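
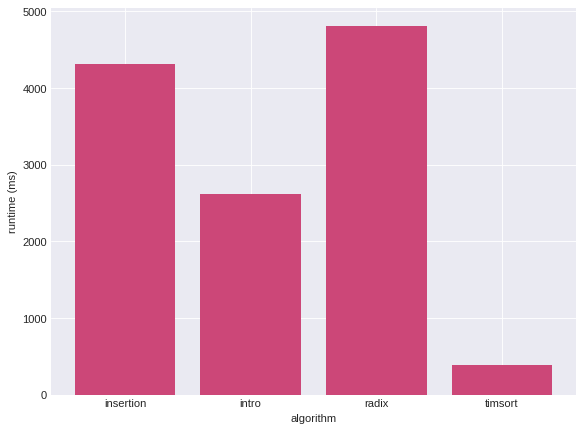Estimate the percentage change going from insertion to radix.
≈ +11.1%

insertion ≈ 4500, radix ≈ 5000; (5000 − 4500) / 4500 ≈ +11.1%.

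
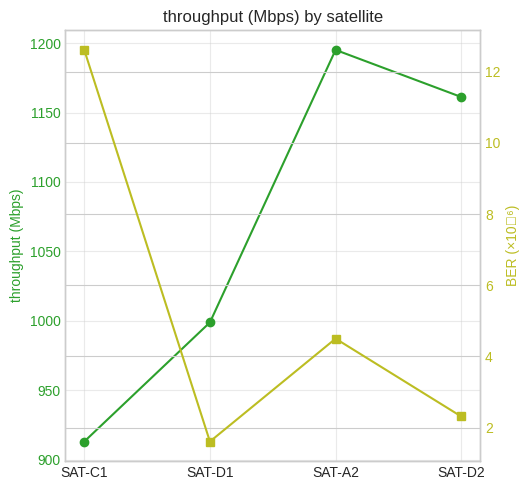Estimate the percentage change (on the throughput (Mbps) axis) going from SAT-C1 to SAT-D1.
SAT-C1 ≈ 925, SAT-D1 ≈ 1000; (1000 − 925) / 925 ≈ +8.1%.

≈ +8.1%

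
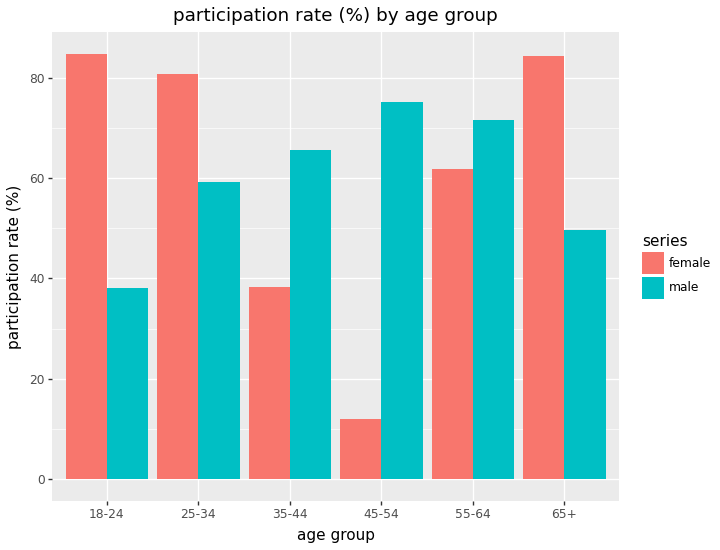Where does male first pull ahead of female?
25-34: male ≈ 60 vs female ≈ 80 (not yet); 35-44: male ≈ 70 vs female ≈ 40 (first crossover).

35-44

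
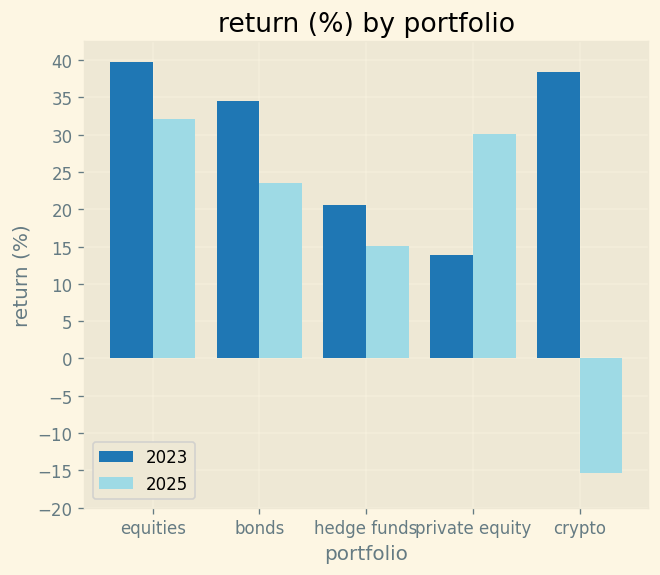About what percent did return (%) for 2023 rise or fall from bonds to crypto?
≈ +14.3%

bonds ≈ 35, crypto ≈ 40; (40 − 35) / 35 ≈ +14.3%.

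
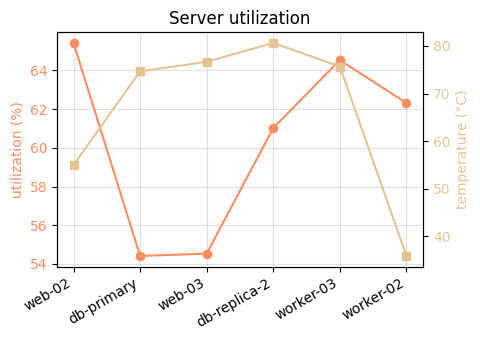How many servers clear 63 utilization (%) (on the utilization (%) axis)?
2

Above 63: web-02, worker-03.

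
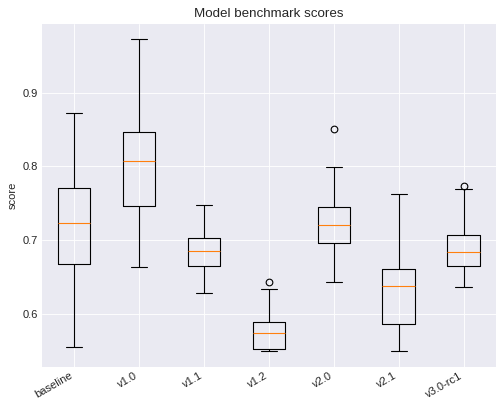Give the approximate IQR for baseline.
Q3 ≈ 0.78, Q1 ≈ 0.66; IQR ≈ 0.12.

≈ 0.12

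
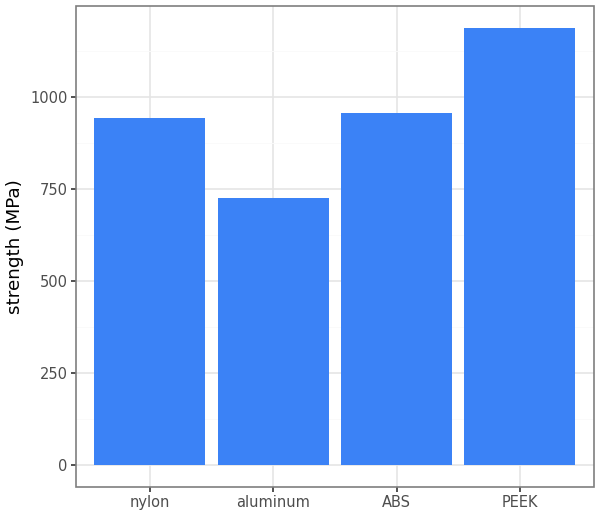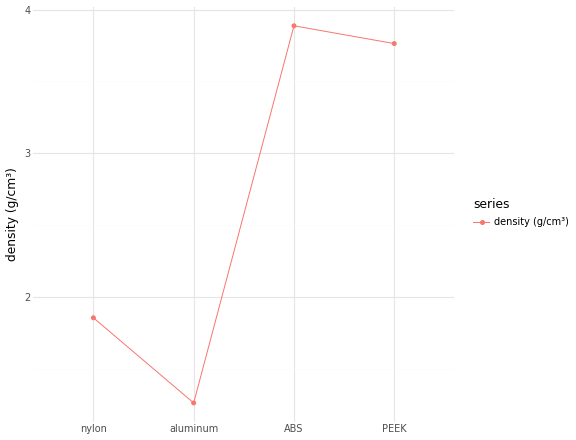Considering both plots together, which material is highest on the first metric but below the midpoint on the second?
nylon

Chart 2 median density (g/cm³) ≈ 3; below-median materials: nylon, aluminum. Among those, nylon has the highest strength (MPa) (≈ 1000).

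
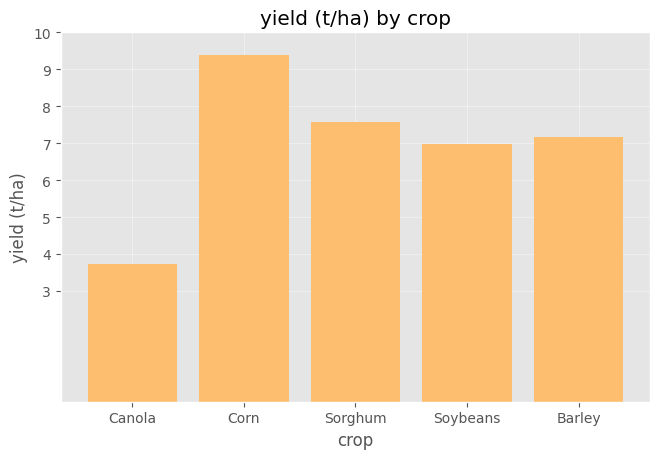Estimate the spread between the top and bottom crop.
Max Corn ≈ 9, min Canola ≈ 4; range ≈ 5.

≈ 5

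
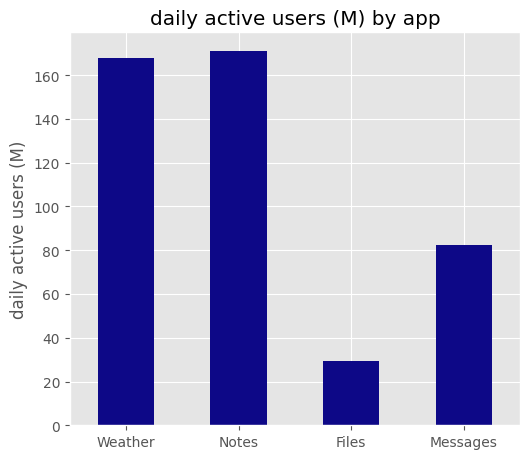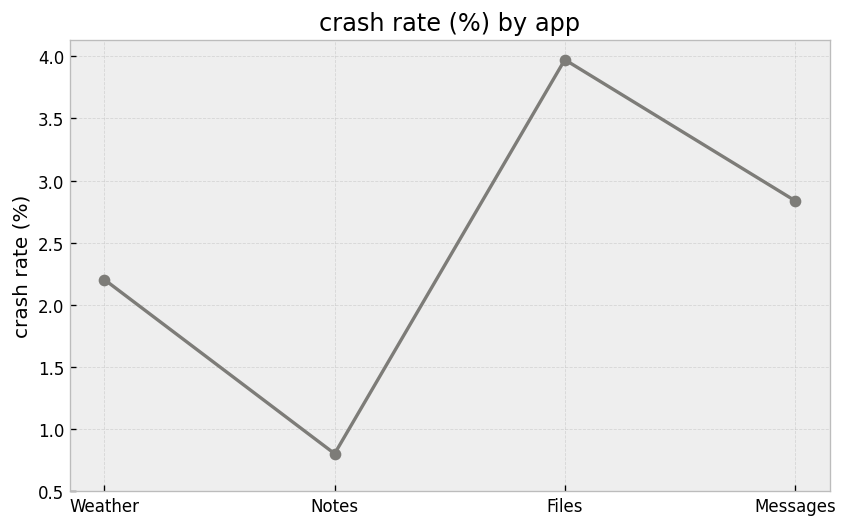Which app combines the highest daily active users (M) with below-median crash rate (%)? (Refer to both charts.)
Notes

Chart 2 median crash rate (%) ≈ 2.5; below-median apps: Weather, Notes. Among those, Notes has the highest daily active users (M) (≈ 180).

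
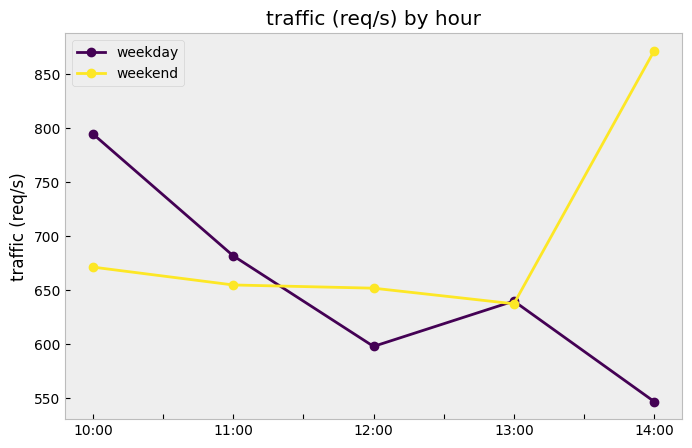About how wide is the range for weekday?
Max 10:00 ≈ 800, min 14:00 ≈ 550; range ≈ 250.

≈ 250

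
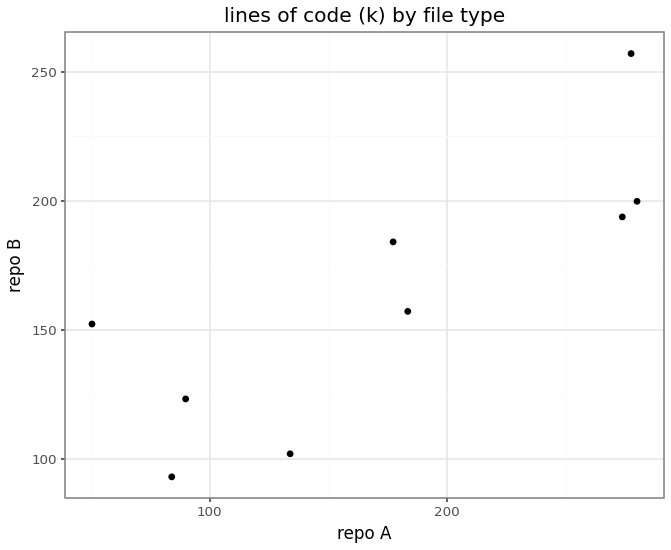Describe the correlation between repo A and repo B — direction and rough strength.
positive, strong

Points are positively correlated; strong (|r| ≈ 0.8).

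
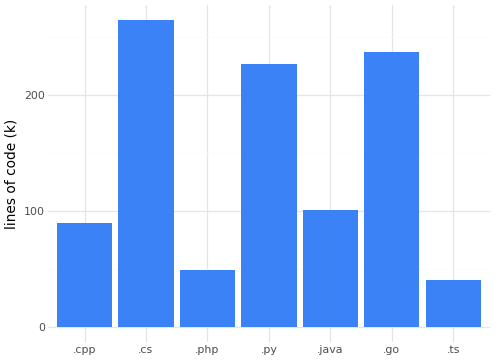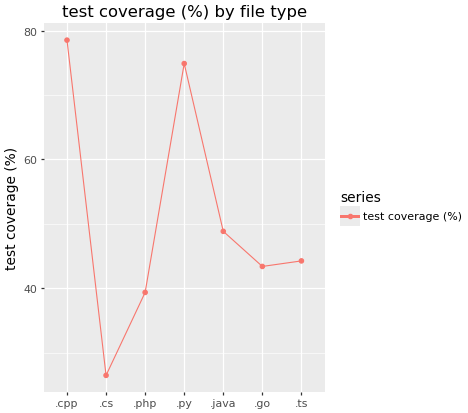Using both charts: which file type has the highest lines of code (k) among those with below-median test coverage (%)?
Chart 2 median test coverage (%) ≈ 40; below-median file types: .cs, .php, .go. Among those, .cs has the highest lines of code (k) (≈ 275).

.cs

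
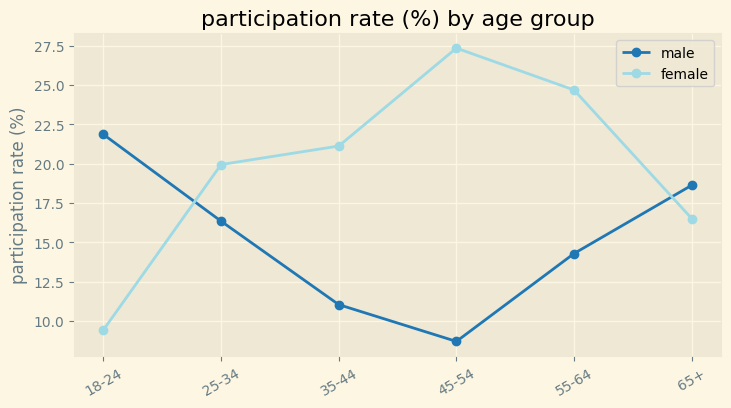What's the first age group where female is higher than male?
18-24: female ≈ 10 vs male ≈ 22 (not yet); 25-34: female ≈ 20 vs male ≈ 16 (first crossover).

25-34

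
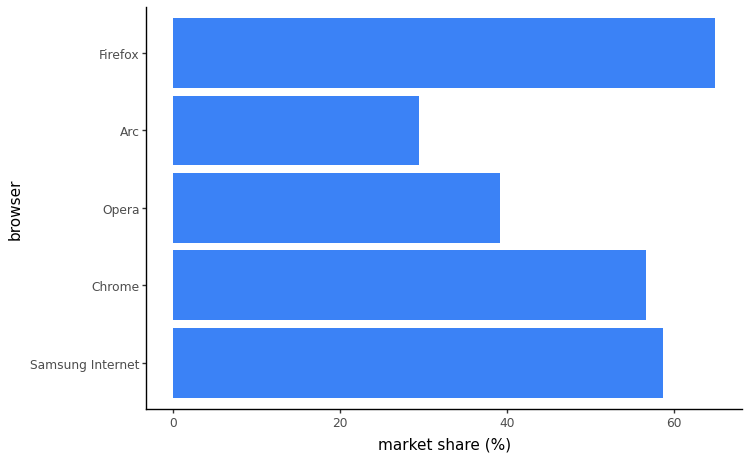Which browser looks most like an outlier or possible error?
Arc ≈ 30; the rest sit between ≈ 40 and ≈ 60.

Arc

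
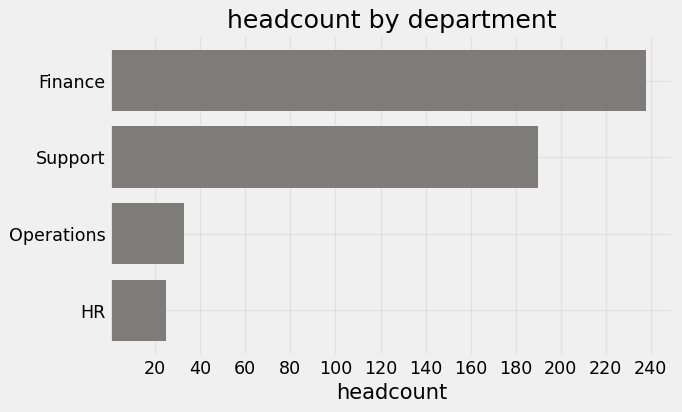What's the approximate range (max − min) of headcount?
≈ 220

Max Finance ≈ 240, min HR ≈ 20; range ≈ 220.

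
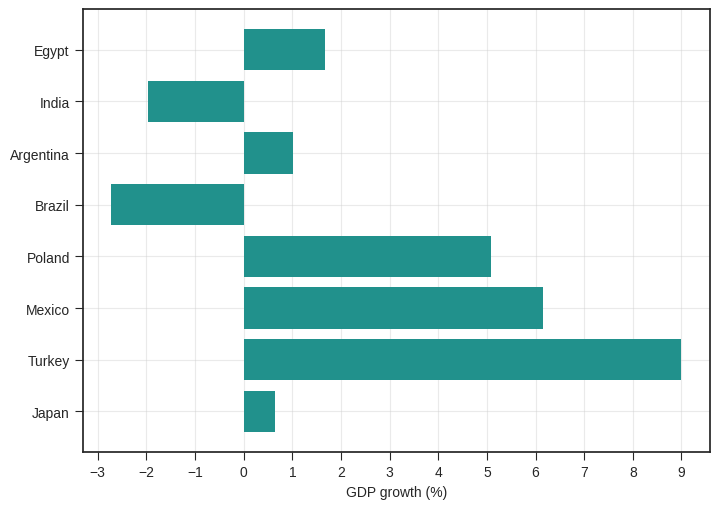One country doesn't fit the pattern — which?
Turkey ≈ 9; the rest sit between ≈ -3 and ≈ 6.

Turkey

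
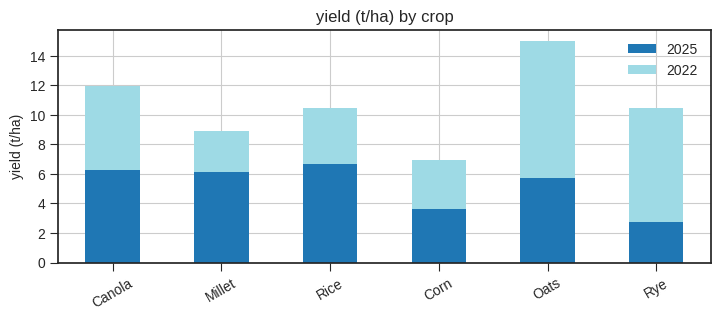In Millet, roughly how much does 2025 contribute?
≈ 6

2025 top ≈ 6, bottom ≈ 0; segment ≈ 6.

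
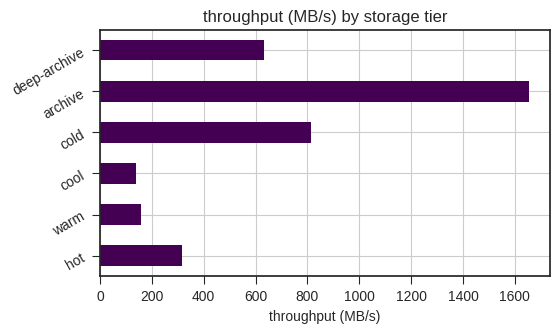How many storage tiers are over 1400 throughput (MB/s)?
Above 1400: archive.

1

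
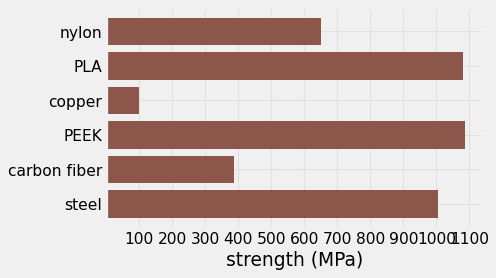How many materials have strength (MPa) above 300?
Above 300: nylon, PLA, PEEK, carbon fiber, steel.

5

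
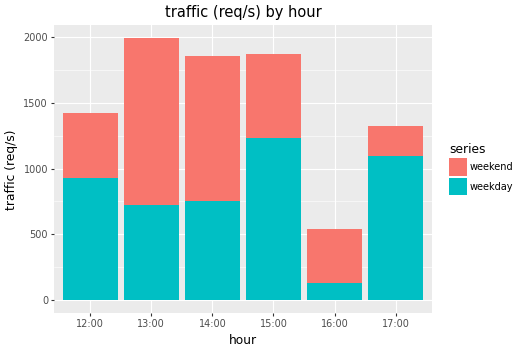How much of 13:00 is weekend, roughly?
≈ 1200

weekend top ≈ 2000, bottom ≈ 800; segment ≈ 1200.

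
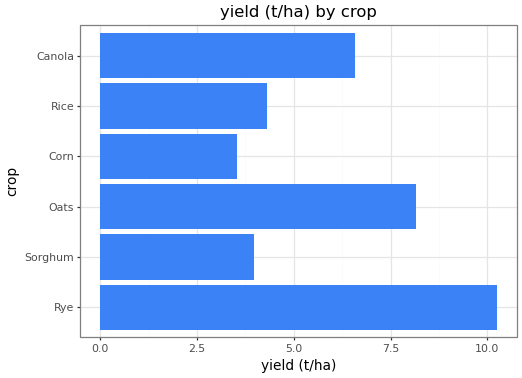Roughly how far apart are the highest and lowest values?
Max Rye ≈ 10, min Corn ≈ 4; range ≈ 6.

≈ 6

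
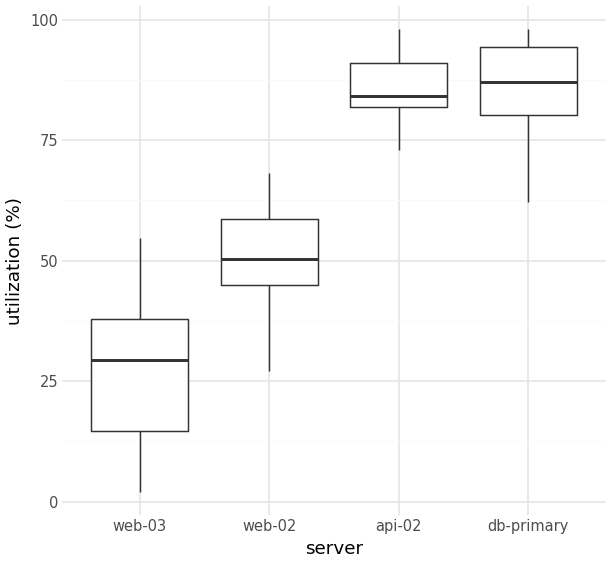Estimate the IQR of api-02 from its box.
Q3 ≈ 90, Q1 ≈ 80; IQR ≈ 10.

≈ 10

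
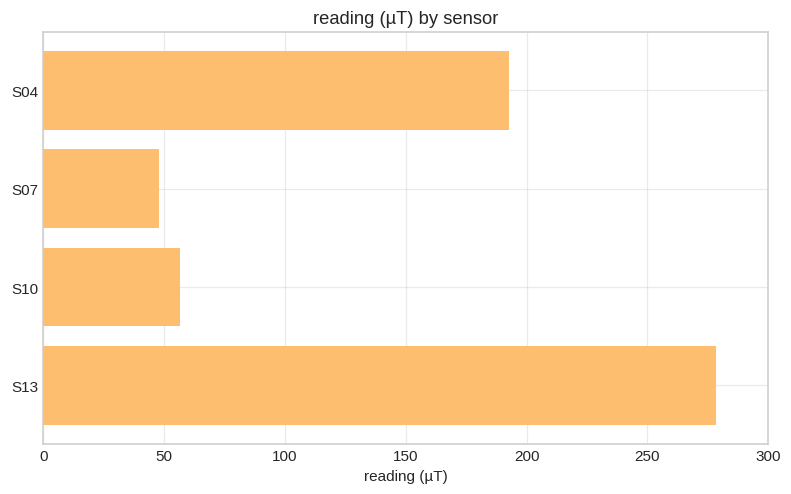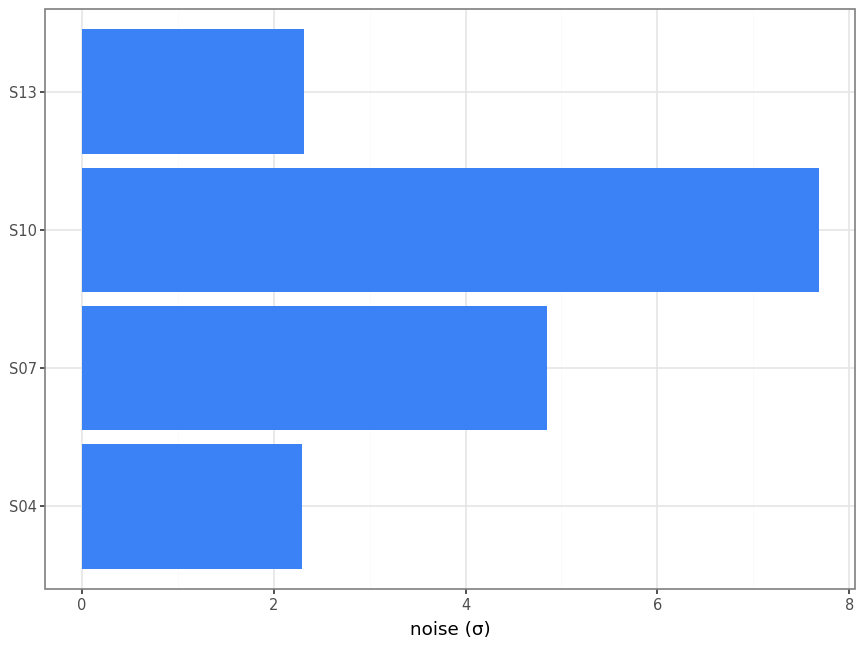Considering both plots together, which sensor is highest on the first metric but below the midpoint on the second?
Chart 2 median noise (σ) ≈ 4; below-median sensors: S04, S13. Among those, S13 has the highest reading (µT) (≈ 300).

S13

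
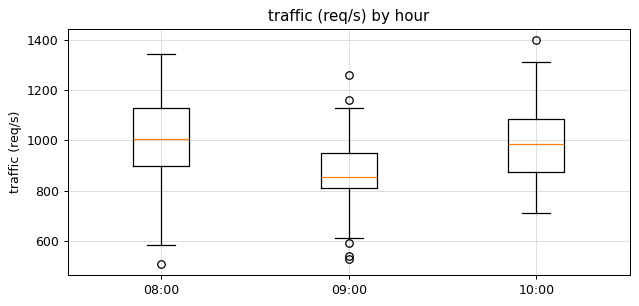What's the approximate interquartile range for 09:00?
Q3 ≈ 960, Q1 ≈ 800; IQR ≈ 160.

≈ 160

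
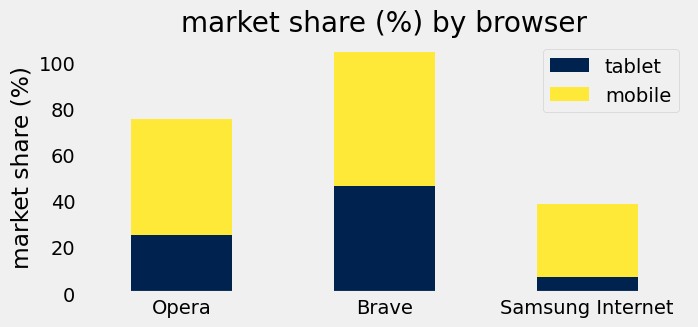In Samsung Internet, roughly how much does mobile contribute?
mobile top ≈ 40, bottom ≈ 10; segment ≈ 30.

≈ 30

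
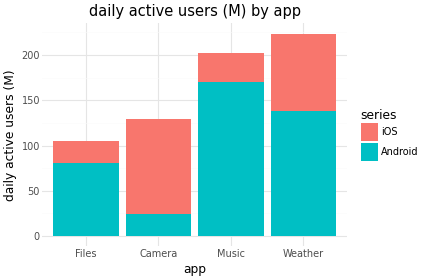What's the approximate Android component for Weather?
Android top ≈ 140, bottom ≈ 0; segment ≈ 140.

≈ 140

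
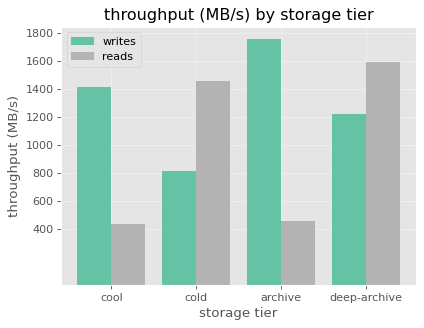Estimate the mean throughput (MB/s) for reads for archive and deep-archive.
≈ 1000

(400 + 1600) / 2 ≈ 1000.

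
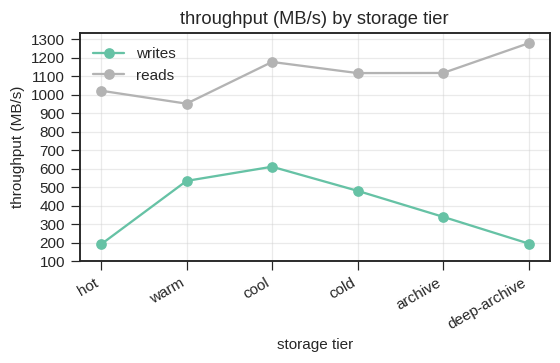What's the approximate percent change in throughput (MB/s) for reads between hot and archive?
hot ≈ 1000, archive ≈ 1100; (1100 − 1000) / 1000 ≈ +10%.

≈ +10%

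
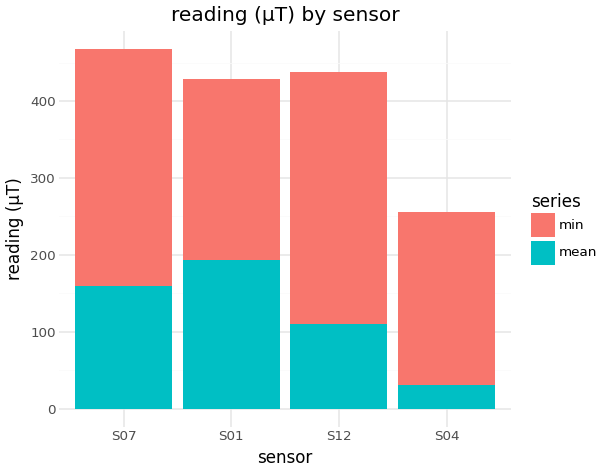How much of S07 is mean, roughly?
≈ 150

mean top ≈ 150, bottom ≈ 0; segment ≈ 150.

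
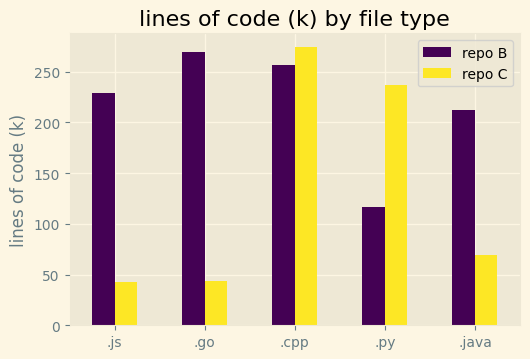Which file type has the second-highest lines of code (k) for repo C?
Top 3 for repo C: .cpp ≈ 275, .py ≈ 225, .java ≈ 75.

.py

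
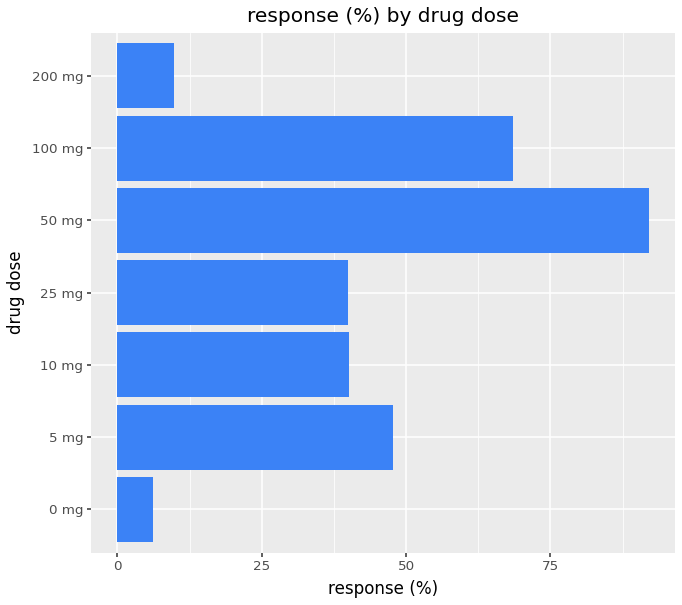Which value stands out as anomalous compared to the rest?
50 mg

50 mg ≈ 90; the rest sit between ≈ 10 and ≈ 70.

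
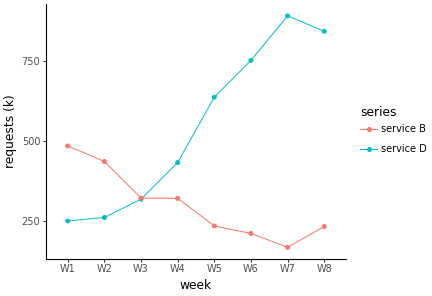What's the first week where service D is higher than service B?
W3: service D ≈ 300 vs service B ≈ 300 (not yet); W4: service D ≈ 400 vs service B ≈ 300 (first crossover).

W4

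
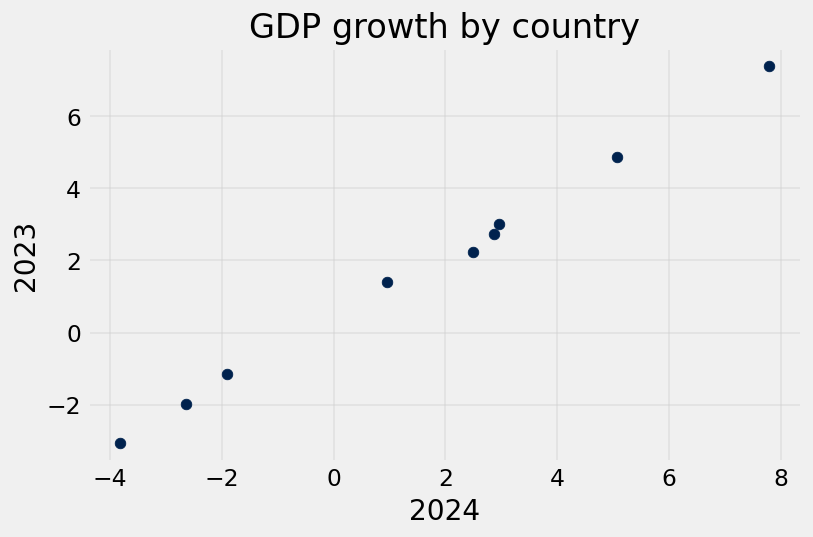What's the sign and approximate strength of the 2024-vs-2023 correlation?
Points are positively correlated; strong (|r| ≈ 1.0).

positive, strong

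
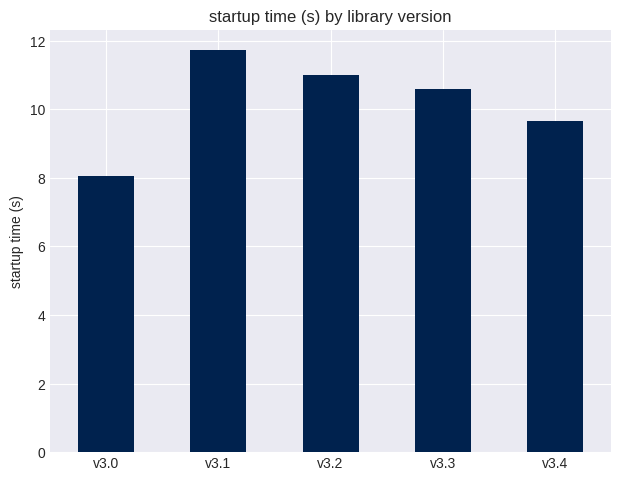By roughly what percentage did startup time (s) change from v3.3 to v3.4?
v3.3 ≈ 11, v3.4 ≈ 10; (10 − 11) / 11 ≈ -9.1%.

≈ -9.1%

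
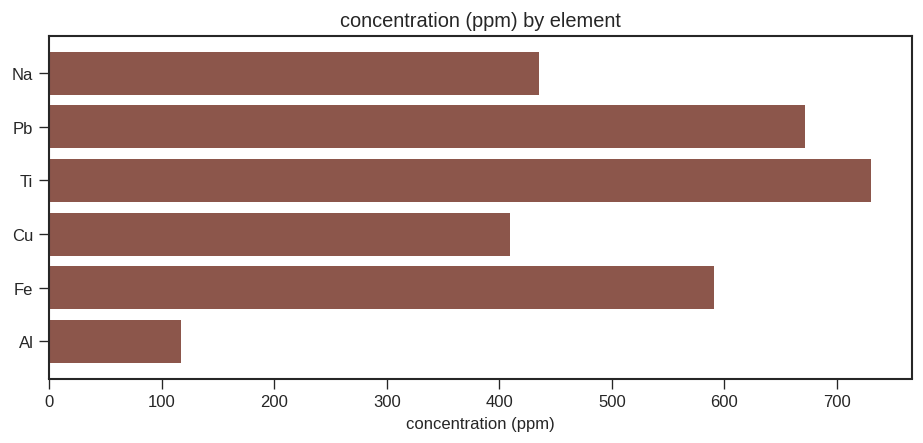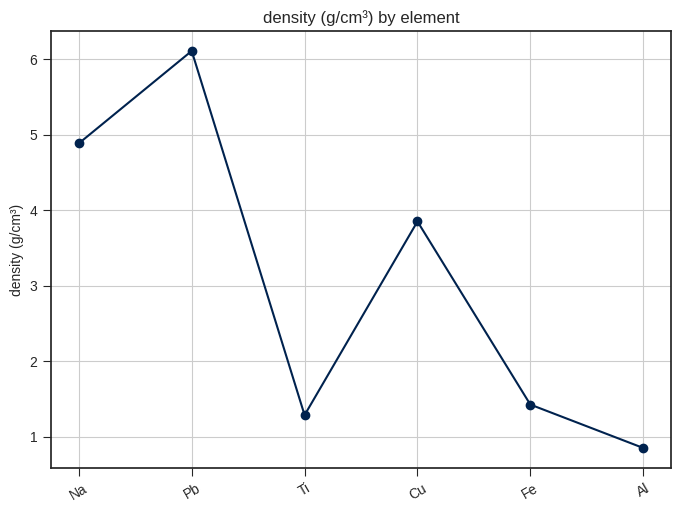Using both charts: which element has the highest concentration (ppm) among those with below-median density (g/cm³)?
Ti

Chart 2 median density (g/cm³) ≈ 3; below-median elements: Ti, Fe, Al. Among those, Ti has the highest concentration (ppm) (≈ 700).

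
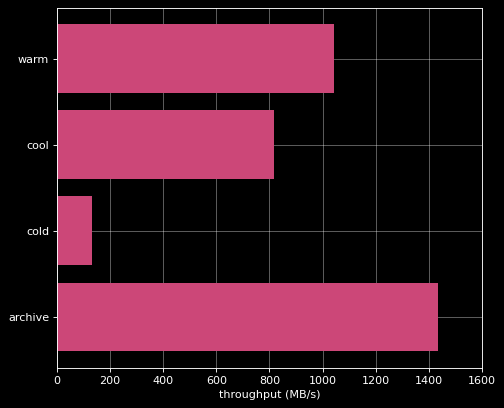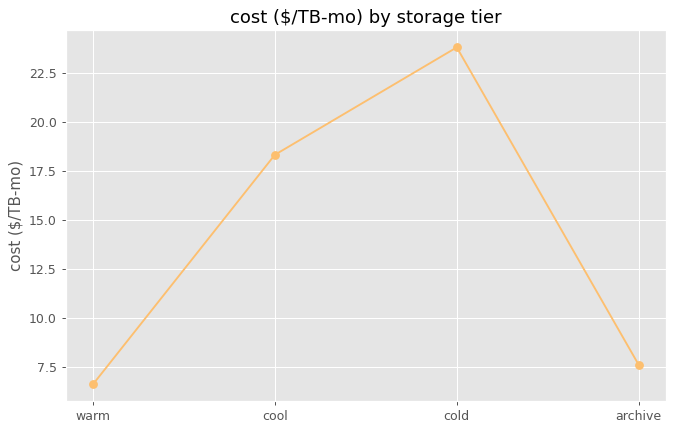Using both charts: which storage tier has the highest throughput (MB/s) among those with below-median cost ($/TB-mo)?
Chart 2 median cost ($/TB-mo) ≈ 15; below-median storage tiers: warm, archive. Among those, archive has the highest throughput (MB/s) (≈ 1400).

archive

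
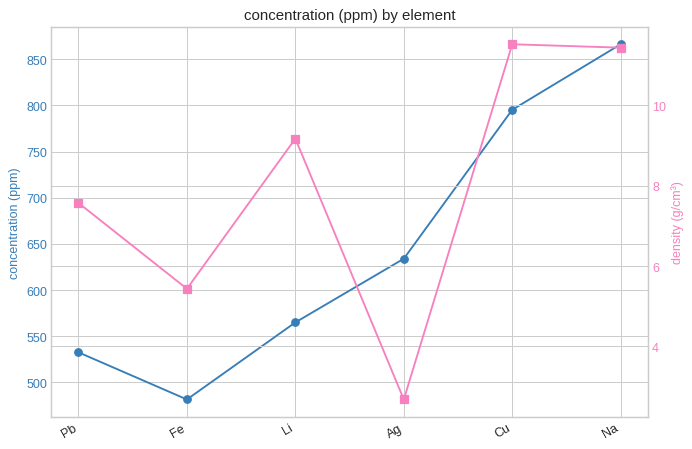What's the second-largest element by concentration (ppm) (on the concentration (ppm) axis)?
Cu

Top 3 (on the concentration (ppm) axis): Na ≈ 850, Cu ≈ 800, Ag ≈ 650.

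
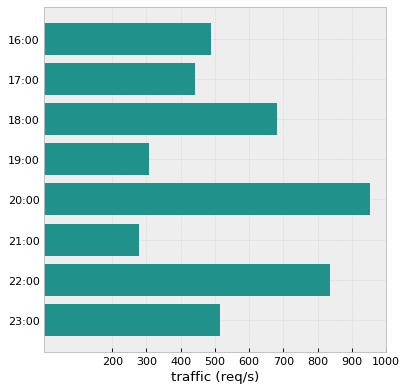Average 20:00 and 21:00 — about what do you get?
(1000 + 300) / 2 ≈ 650.

≈ 650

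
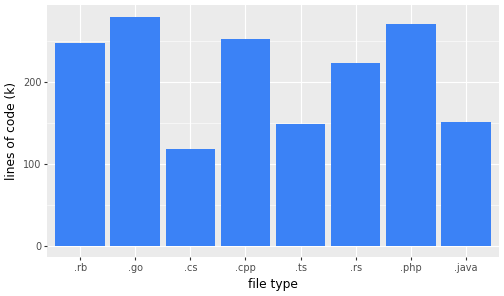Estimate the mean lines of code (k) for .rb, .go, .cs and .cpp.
(250 + 275 + 125 + 250) / 4 ≈ 225.

≈ 225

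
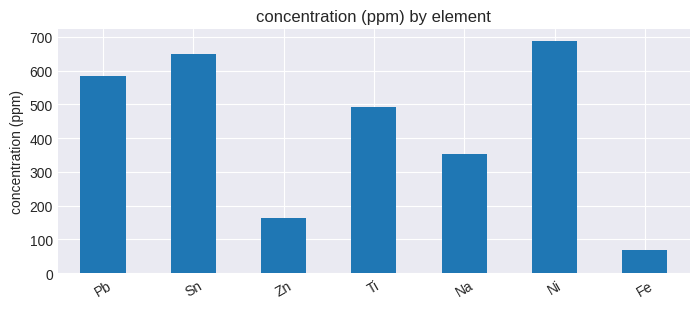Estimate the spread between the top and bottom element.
Max Ni ≈ 700, min Fe ≈ 100; range ≈ 600.

≈ 600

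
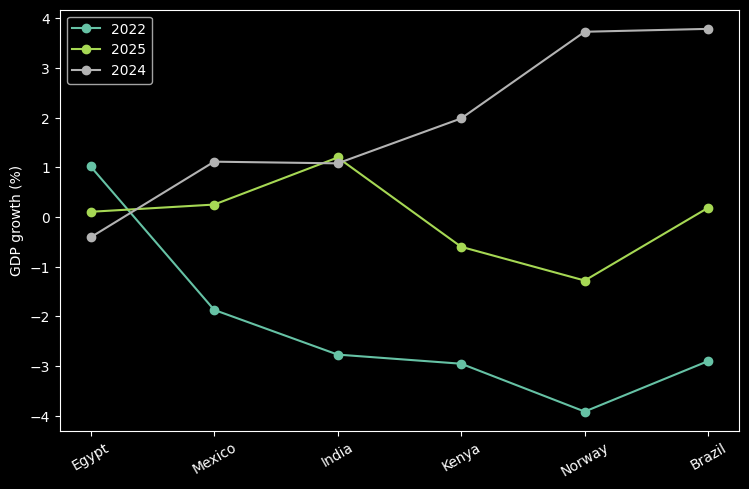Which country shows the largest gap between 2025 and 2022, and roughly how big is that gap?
India: 2025 ≈ 1, 2022 ≈ -3 → gap ≈ 4. Next-largest (Brazil) is only ≈ 3.

India, ≈ 4 %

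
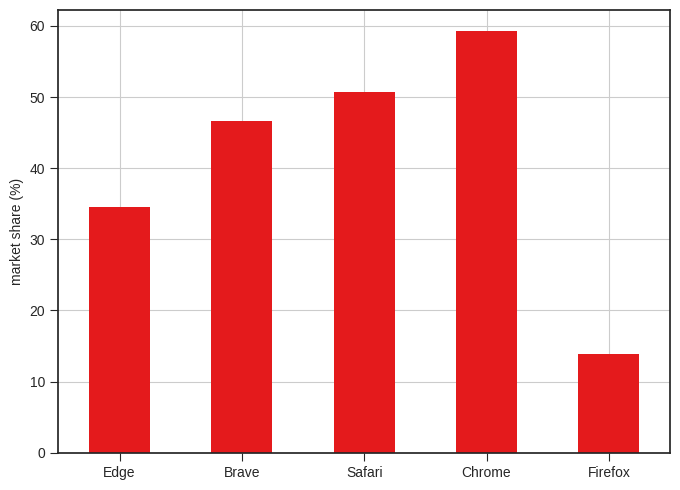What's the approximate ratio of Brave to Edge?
≈ 1.29×

Brave ≈ 45, Edge ≈ 35; 45/35 ≈ 1.29.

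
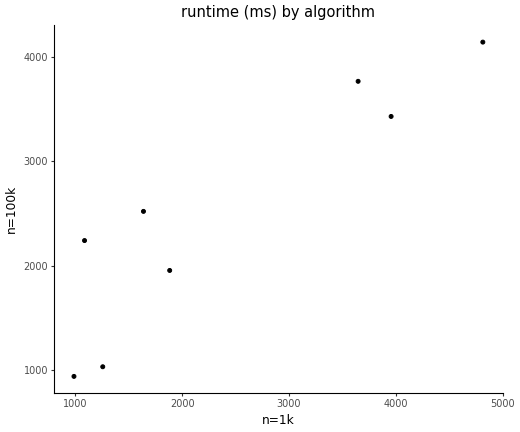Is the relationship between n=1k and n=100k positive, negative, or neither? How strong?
Points are positively correlated; strong (|r| ≈ 0.9).

positive, strong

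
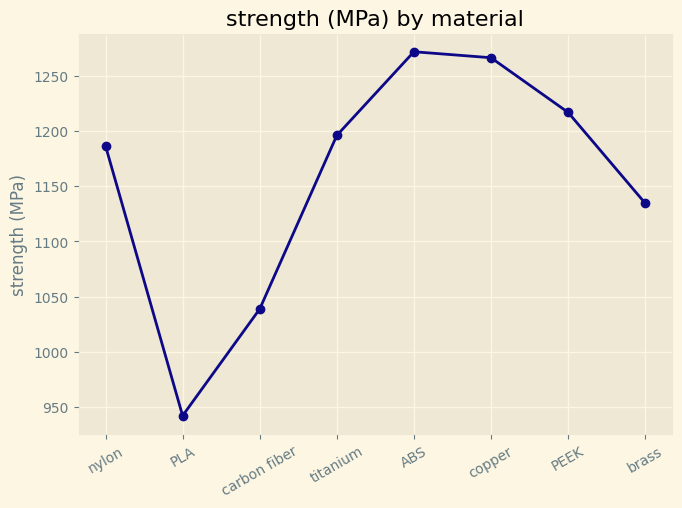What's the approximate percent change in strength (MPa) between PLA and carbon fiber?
≈ +10.5%

PLA ≈ 950, carbon fiber ≈ 1050; (1050 − 950) / 950 ≈ +10.5%.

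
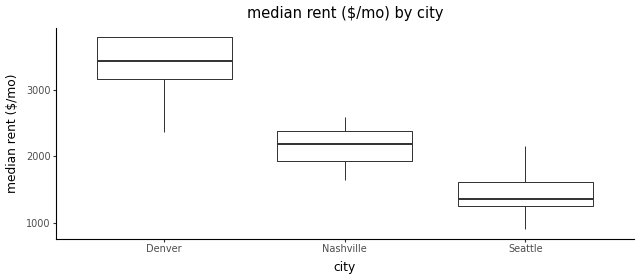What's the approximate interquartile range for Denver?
Q3 ≈ 3800, Q1 ≈ 3200; IQR ≈ 600.

≈ 600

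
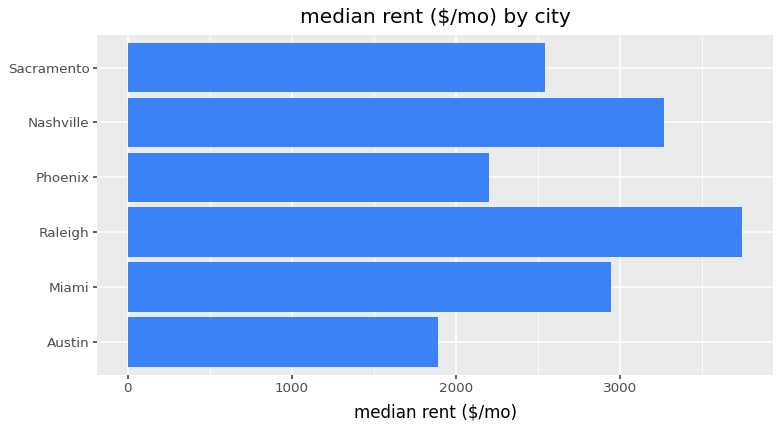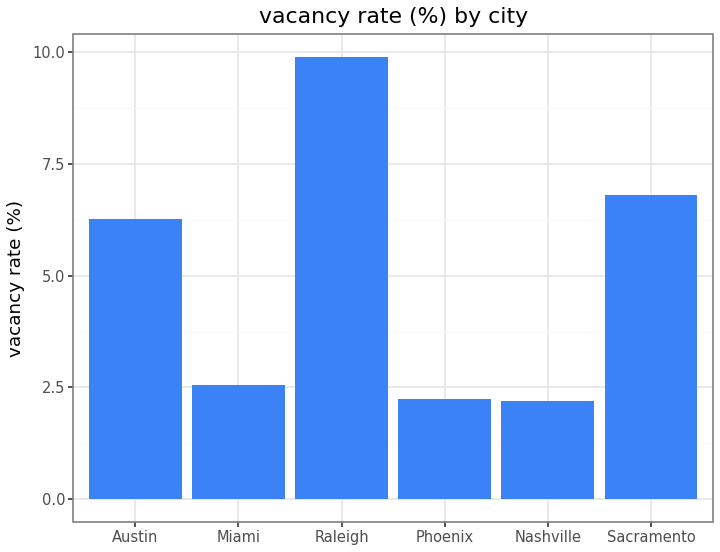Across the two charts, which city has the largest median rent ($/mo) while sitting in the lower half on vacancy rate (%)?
Chart 2 median vacancy rate (%) ≈ 4; below-median cities: Miami, Phoenix, Nashville. Among those, Nashville has the highest median rent ($/mo) (≈ 3500).

Nashville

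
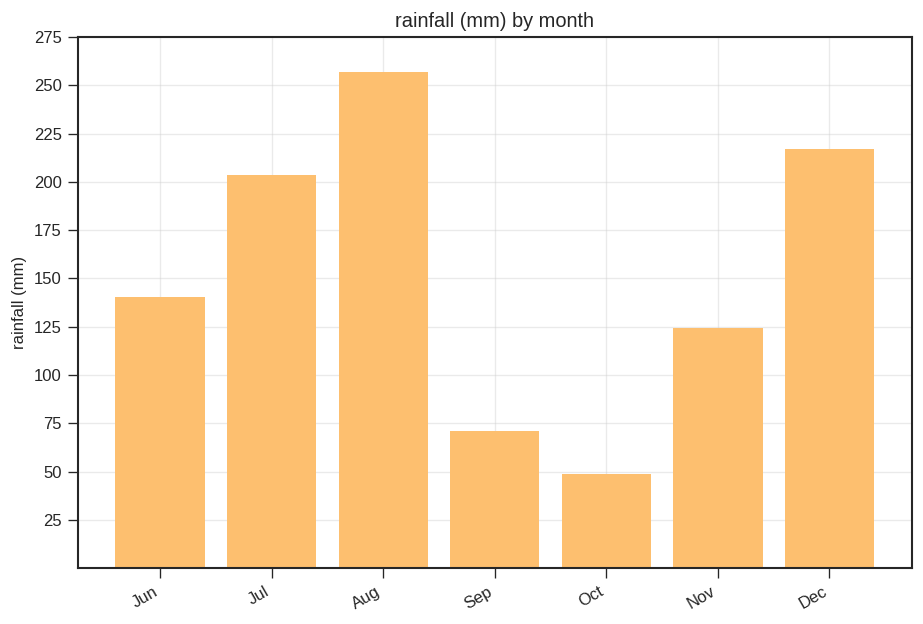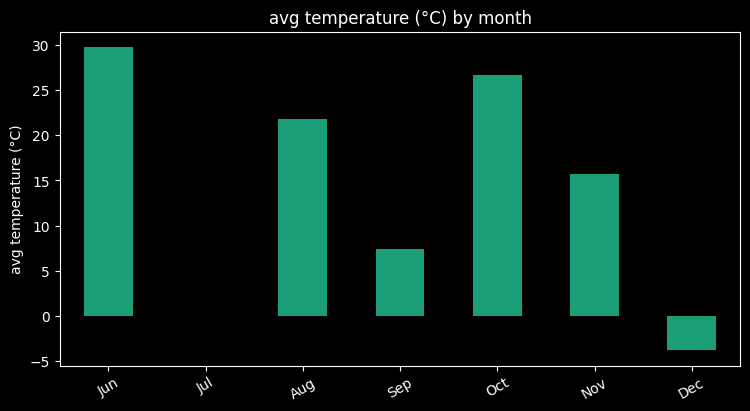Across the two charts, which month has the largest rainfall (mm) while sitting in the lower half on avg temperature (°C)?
Chart 2 median avg temperature (°C) ≈ 15; below-median months: Jul, Sep, Dec. Among those, Dec has the highest rainfall (mm) (≈ 225).

Dec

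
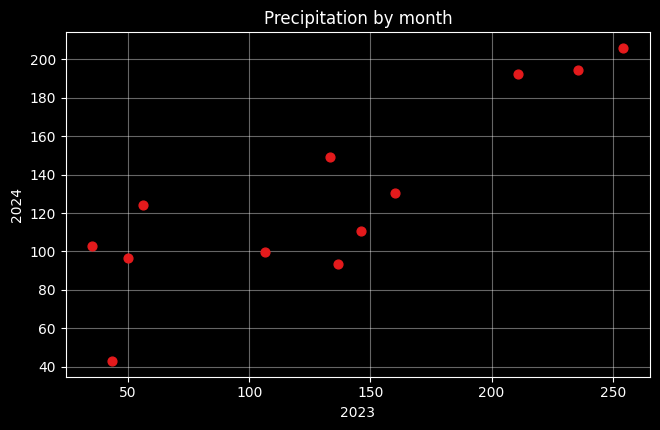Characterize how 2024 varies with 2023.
Points are positively correlated; strong (|r| ≈ 0.9).

positive, strong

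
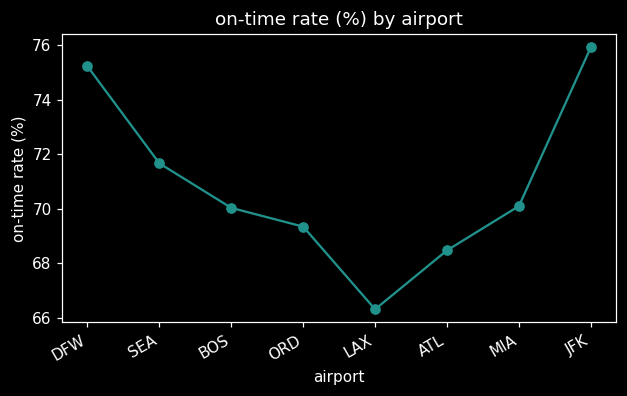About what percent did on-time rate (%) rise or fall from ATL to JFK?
≈ +11.8%

ATL ≈ 68, JFK ≈ 76; (76 − 68) / 68 ≈ +11.8%.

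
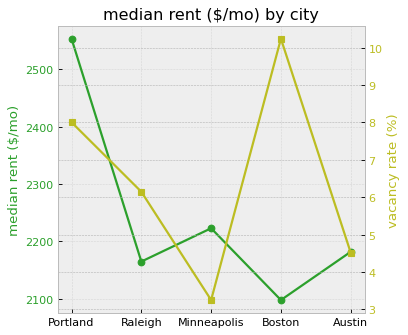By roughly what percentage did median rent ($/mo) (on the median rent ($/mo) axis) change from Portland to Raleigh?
≈ -15.7%

Portland ≈ 2550, Raleigh ≈ 2150; (2150 − 2550) / 2550 ≈ -15.7%.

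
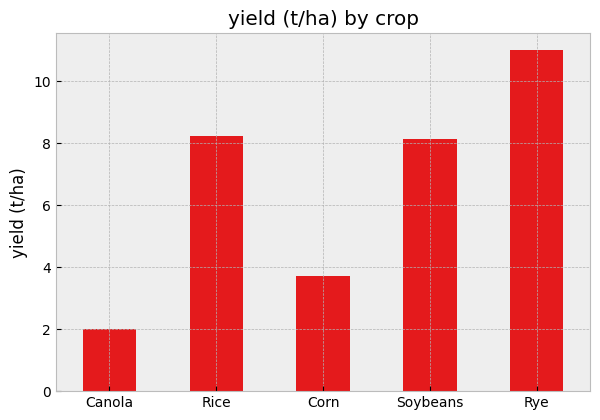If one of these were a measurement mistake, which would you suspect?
Canola

Canola ≈ 2; the rest sit between ≈ 4 and ≈ 11.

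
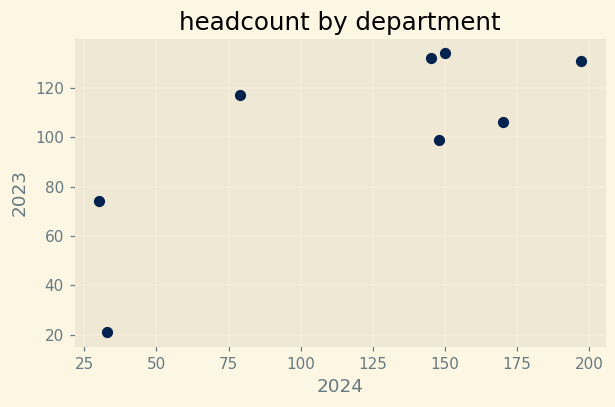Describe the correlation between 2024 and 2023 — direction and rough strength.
Points are positively correlated; strong (|r| ≈ 0.8).

positive, strong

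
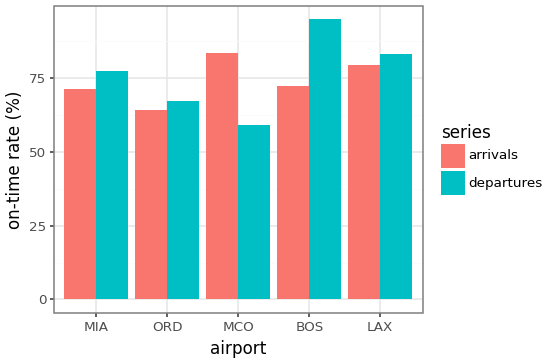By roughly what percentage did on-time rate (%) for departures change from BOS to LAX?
≈ -11.1%

BOS ≈ 90, LAX ≈ 80; (80 − 90) / 90 ≈ -11.1%.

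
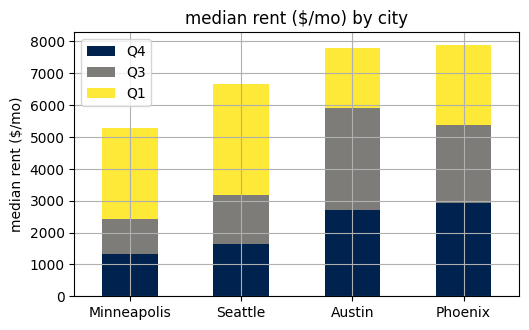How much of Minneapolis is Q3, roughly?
Q3 top ≈ 2000, bottom ≈ 1000; segment ≈ 1000.

≈ 1000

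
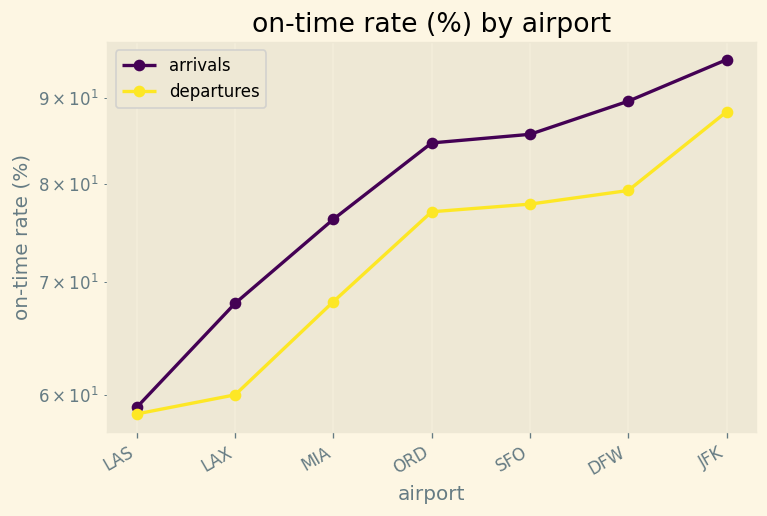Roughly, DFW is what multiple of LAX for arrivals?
DFW ≈ 90, LAX ≈ 70; 90/70 ≈ 1.29.

≈ 1.29×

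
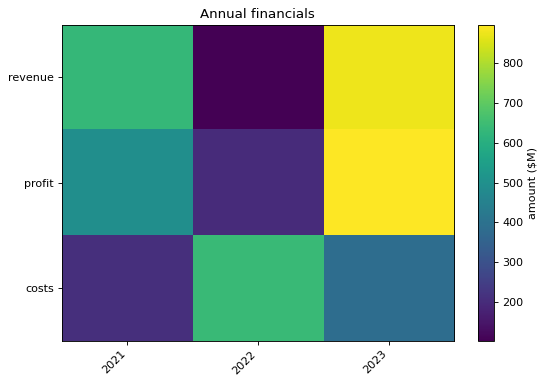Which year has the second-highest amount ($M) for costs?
2023

Top 3 for costs: 2022 ≈ 600, 2023 ≈ 400, 2021 ≈ 200.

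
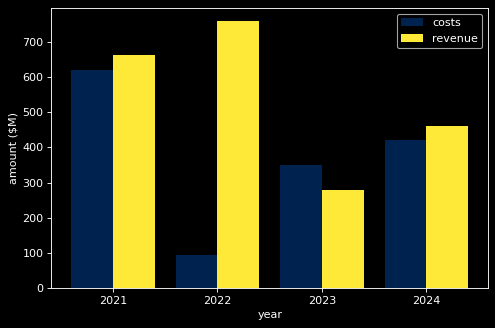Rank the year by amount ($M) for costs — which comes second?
Top 3 for costs: 2021 ≈ 600, 2024 ≈ 400, 2023 ≈ 300.

2024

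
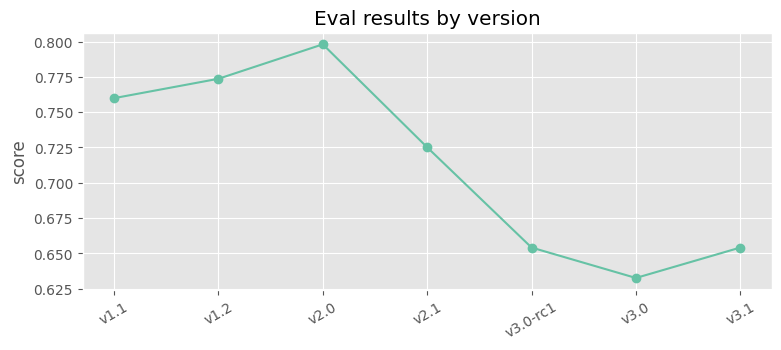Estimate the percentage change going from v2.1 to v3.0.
v2.1 ≈ 0.72, v3.0 ≈ 0.64; (0.64 − 0.72) / 0.72 ≈ -11.1%.

≈ -11.1%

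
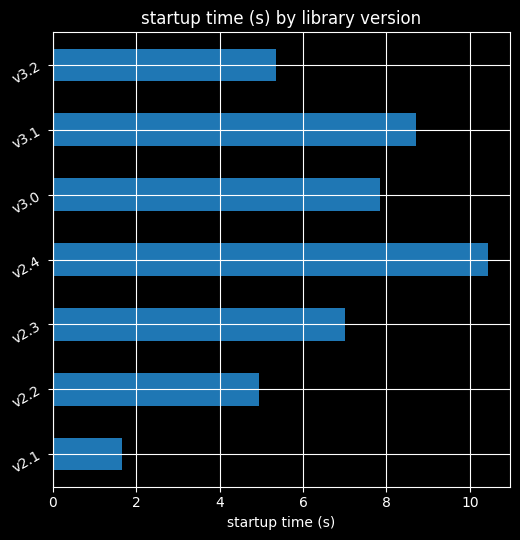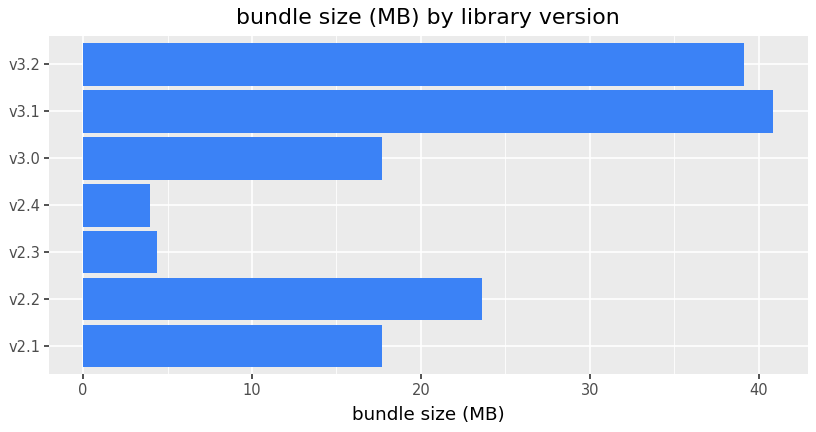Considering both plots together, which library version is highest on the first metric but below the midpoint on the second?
Chart 2 median bundle size (MB) ≈ 20; below-median library versions: v2.3, v2.4, v3.0. Among those, v2.4 has the highest startup time (s) (≈ 10).

v2.4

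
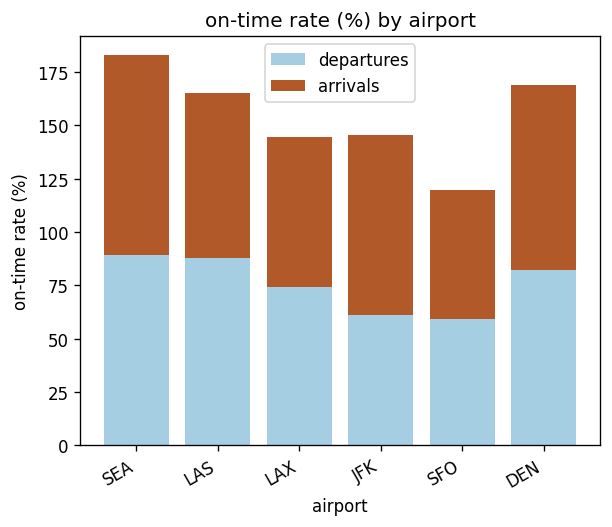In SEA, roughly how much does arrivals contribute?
arrivals top ≈ 180, bottom ≈ 80; segment ≈ 100.

≈ 100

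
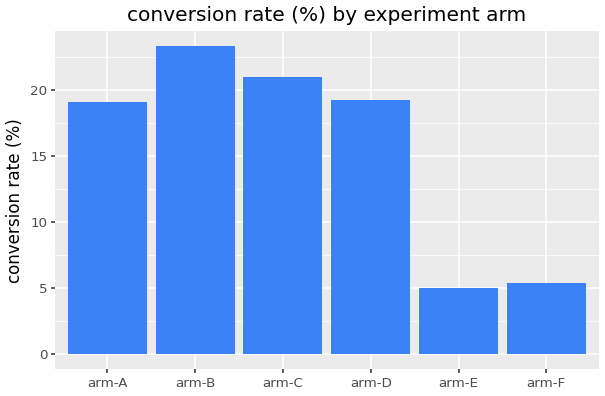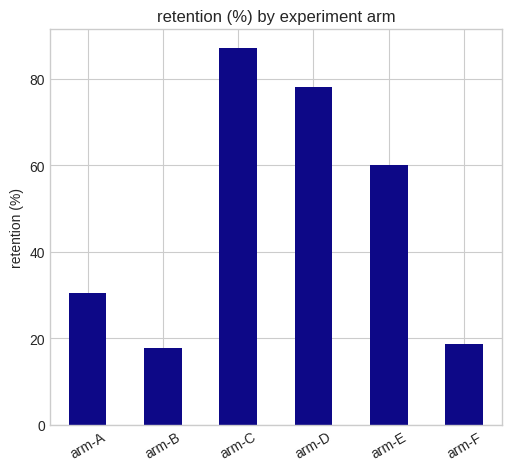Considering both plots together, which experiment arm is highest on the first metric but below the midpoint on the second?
arm-B

Chart 2 median retention (%) ≈ 50; below-median experiment arms: arm-A, arm-B, arm-F. Among those, arm-B has the highest conversion rate (%) (≈ 25).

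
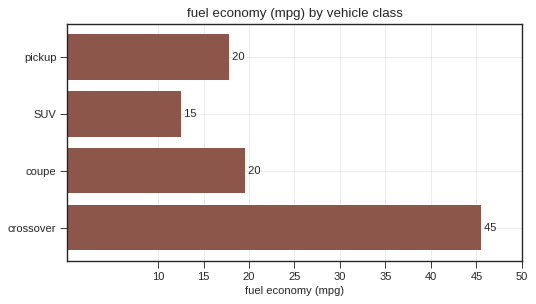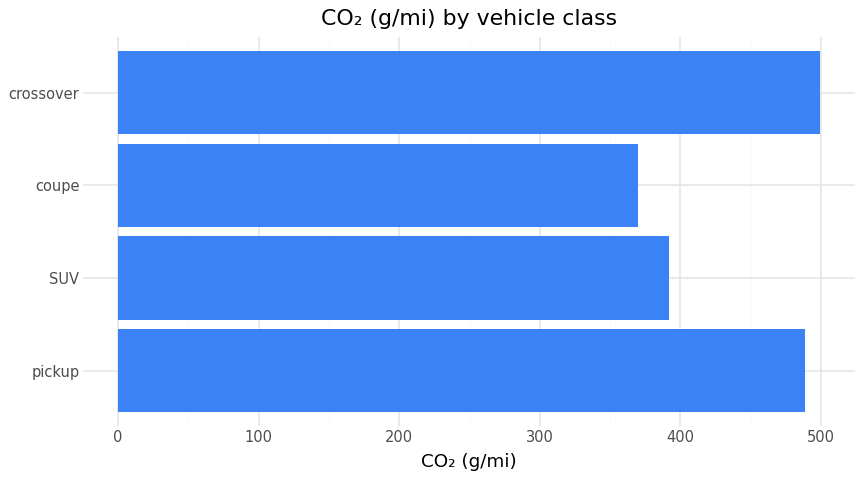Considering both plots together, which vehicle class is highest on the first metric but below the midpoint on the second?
Chart 2 median CO₂ (g/mi) ≈ 450; below-median vehicle classes: SUV, coupe. Among those, coupe has the highest fuel economy (mpg) (≈ 20).

coupe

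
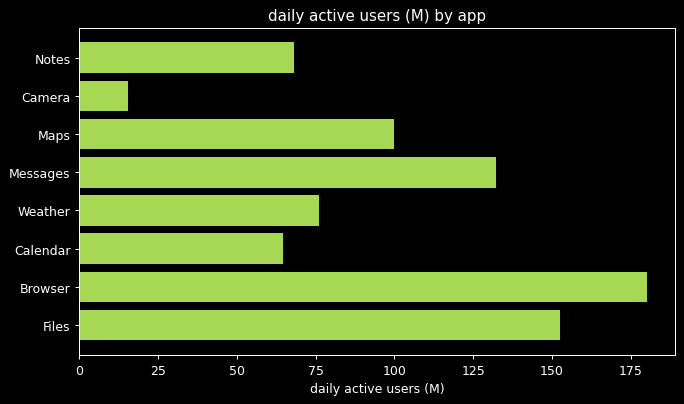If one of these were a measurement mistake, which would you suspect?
Browser

Browser ≈ 180; the rest sit between ≈ 20 and ≈ 160.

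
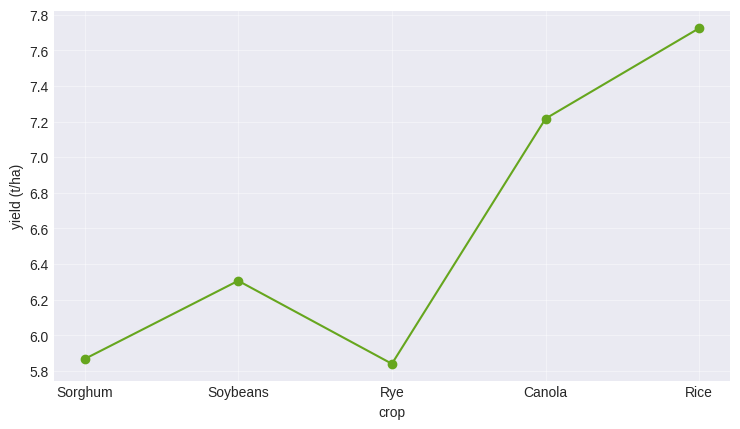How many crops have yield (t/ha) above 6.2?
3

Above 6.2: Soybeans, Canola, Rice.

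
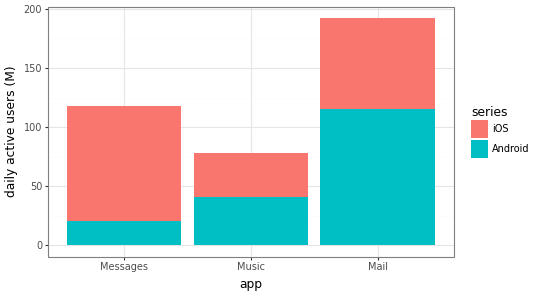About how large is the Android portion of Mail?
Android top ≈ 120, bottom ≈ 0; segment ≈ 120.

≈ 120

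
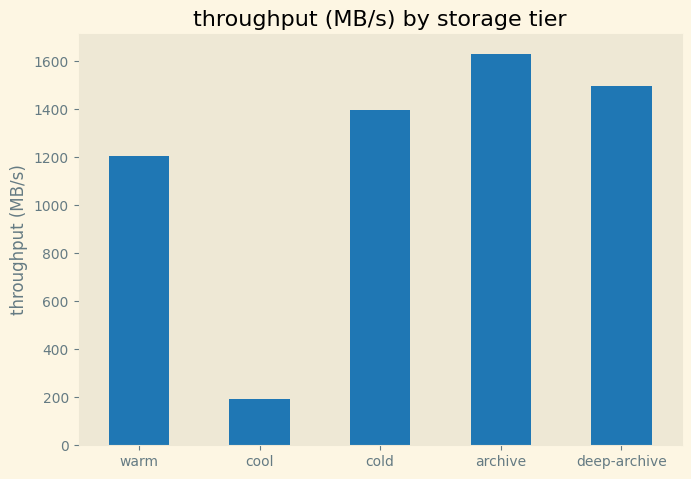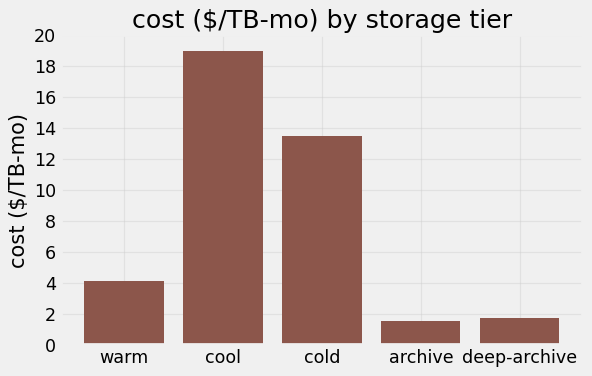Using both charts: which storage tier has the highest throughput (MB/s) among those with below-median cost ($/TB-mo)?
archive

Chart 2 median cost ($/TB-mo) ≈ 4; below-median storage tiers: archive, deep-archive. Among those, archive has the highest throughput (MB/s) (≈ 1600).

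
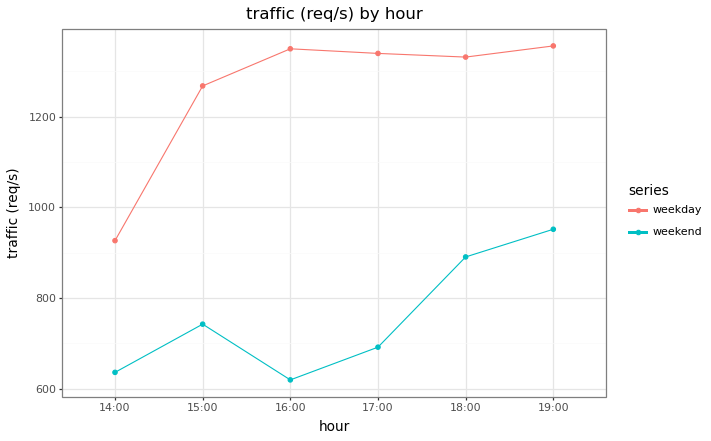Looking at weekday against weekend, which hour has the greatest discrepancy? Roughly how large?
16:00, ≈ 700 req/s

16:00: weekday ≈ 1300, weekend ≈ 600 → gap ≈ 700. Next-largest (17:00) is only ≈ 600.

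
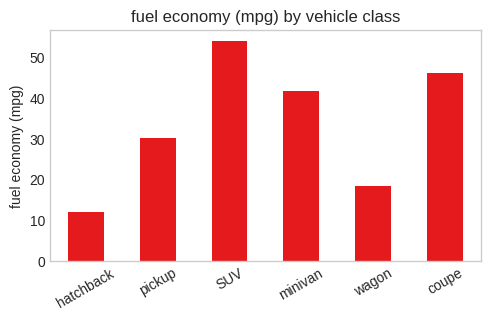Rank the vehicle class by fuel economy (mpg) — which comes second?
Top 3: SUV ≈ 55, coupe ≈ 45, minivan ≈ 40.

coupe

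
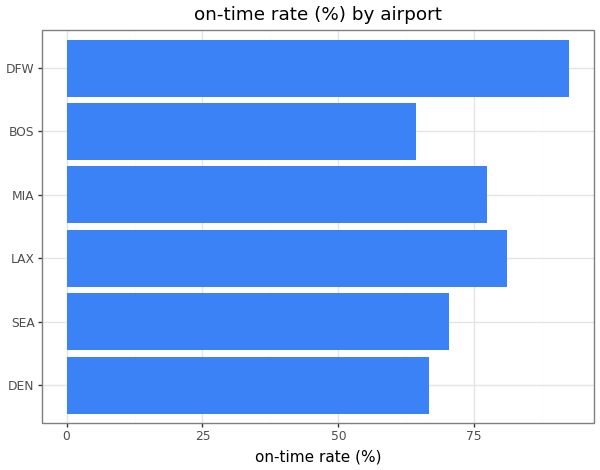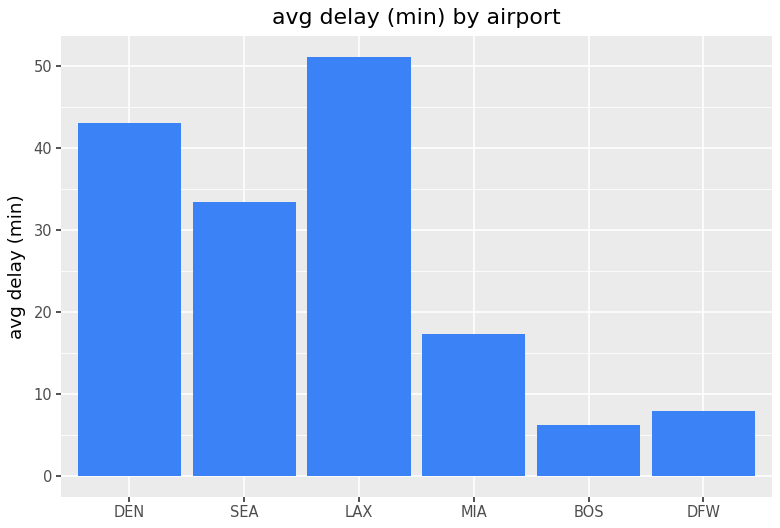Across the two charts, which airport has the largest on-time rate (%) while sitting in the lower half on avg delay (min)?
Chart 2 median avg delay (min) ≈ 25; below-median airports: MIA, BOS, DFW. Among those, DFW has the highest on-time rate (%) (≈ 90).

DFW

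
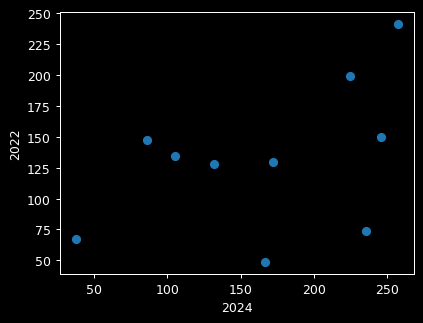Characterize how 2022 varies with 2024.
positive, moderate

Points are positively correlated; moderate (|r| ≈ 0.5).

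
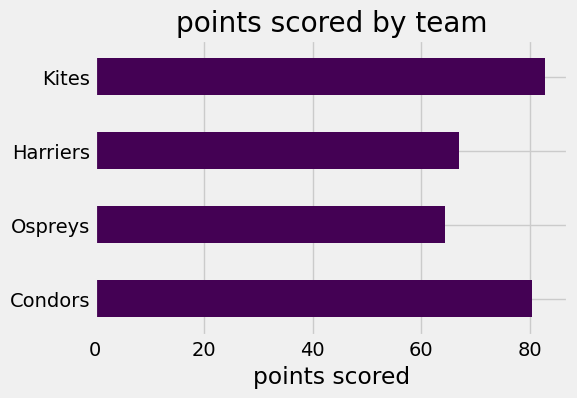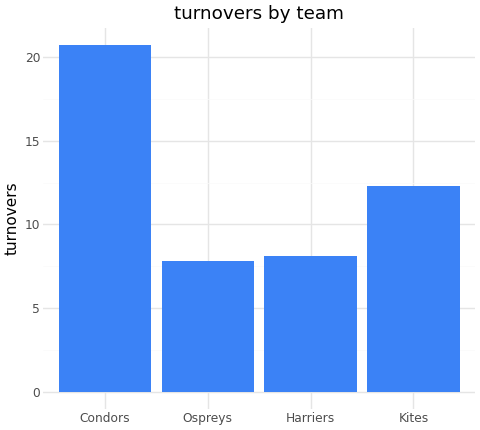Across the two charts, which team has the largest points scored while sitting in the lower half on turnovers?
Harriers

Chart 2 median turnovers ≈ 10; below-median teams: Ospreys, Harriers. Among those, Harriers has the highest points scored (≈ 70).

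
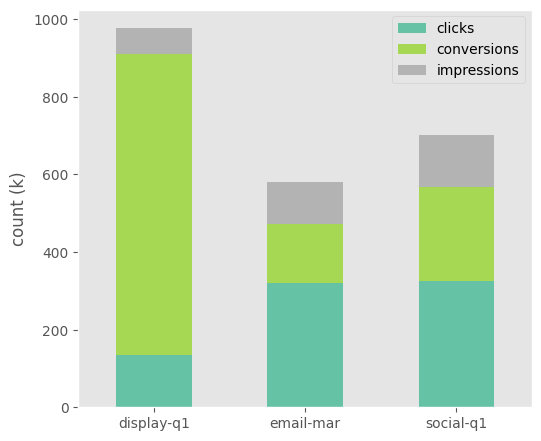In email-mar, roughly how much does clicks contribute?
clicks top ≈ 300, bottom ≈ 0; segment ≈ 300.

≈ 300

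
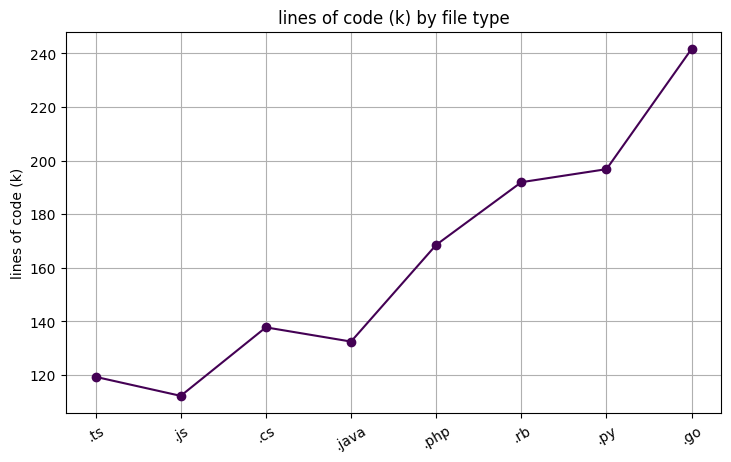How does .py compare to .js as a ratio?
.py ≈ 200, .js ≈ 120; 200/120 ≈ 1.67.

≈ 1.67×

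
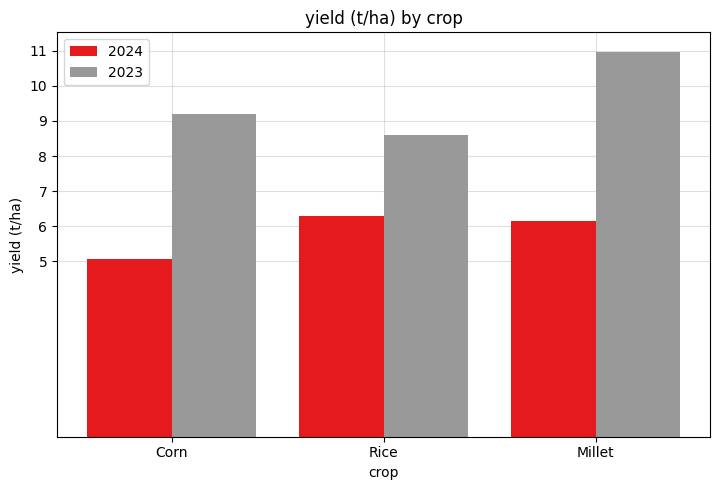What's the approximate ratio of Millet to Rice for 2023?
≈ 1.22×

Millet ≈ 11, Rice ≈ 9; 11/9 ≈ 1.22.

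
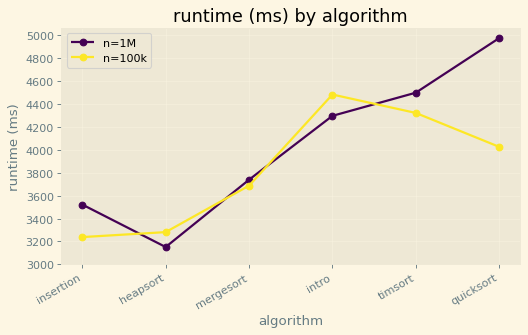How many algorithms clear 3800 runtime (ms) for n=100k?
3

Above 3800: intro, timsort, quicksort.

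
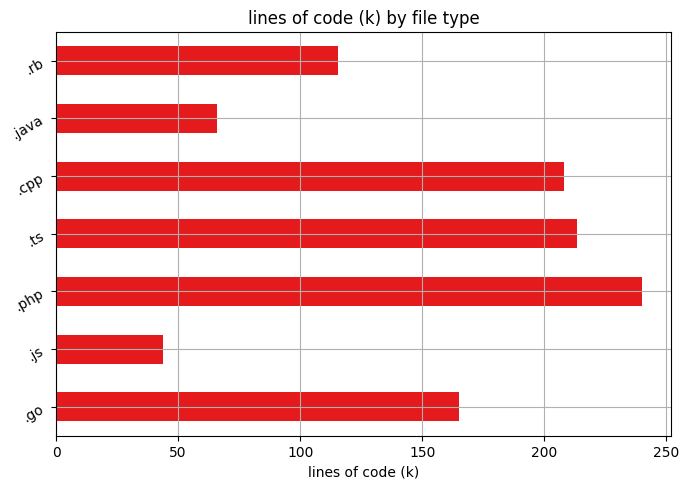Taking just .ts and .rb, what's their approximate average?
≈ 170

(220 + 120) / 2 ≈ 170.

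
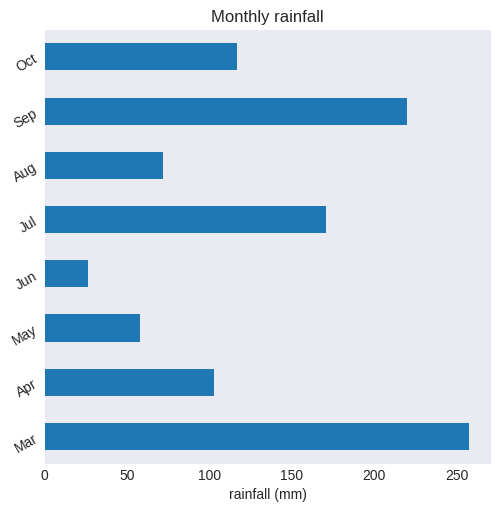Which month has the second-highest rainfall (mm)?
Sep

Top 3: Mar ≈ 250, Sep ≈ 225, Jul ≈ 175.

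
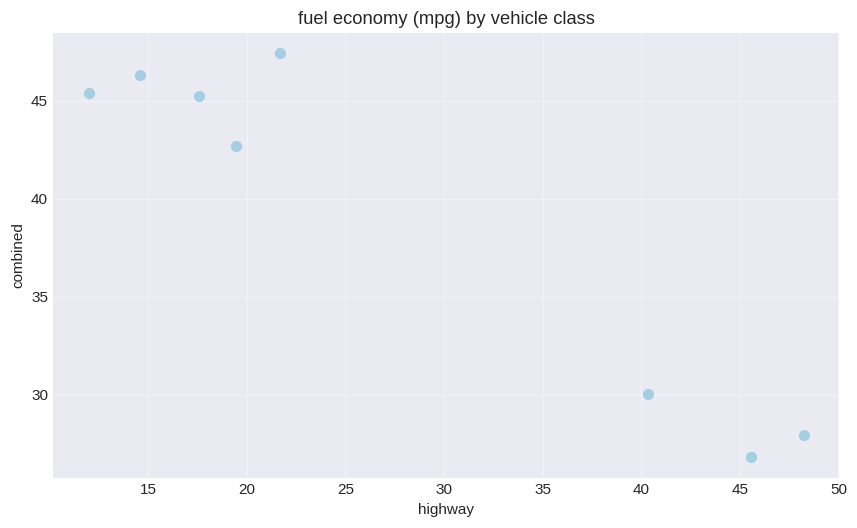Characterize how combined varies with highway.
negative, strong

Points are negatively correlated; strong (|r| ≈ 1.0).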